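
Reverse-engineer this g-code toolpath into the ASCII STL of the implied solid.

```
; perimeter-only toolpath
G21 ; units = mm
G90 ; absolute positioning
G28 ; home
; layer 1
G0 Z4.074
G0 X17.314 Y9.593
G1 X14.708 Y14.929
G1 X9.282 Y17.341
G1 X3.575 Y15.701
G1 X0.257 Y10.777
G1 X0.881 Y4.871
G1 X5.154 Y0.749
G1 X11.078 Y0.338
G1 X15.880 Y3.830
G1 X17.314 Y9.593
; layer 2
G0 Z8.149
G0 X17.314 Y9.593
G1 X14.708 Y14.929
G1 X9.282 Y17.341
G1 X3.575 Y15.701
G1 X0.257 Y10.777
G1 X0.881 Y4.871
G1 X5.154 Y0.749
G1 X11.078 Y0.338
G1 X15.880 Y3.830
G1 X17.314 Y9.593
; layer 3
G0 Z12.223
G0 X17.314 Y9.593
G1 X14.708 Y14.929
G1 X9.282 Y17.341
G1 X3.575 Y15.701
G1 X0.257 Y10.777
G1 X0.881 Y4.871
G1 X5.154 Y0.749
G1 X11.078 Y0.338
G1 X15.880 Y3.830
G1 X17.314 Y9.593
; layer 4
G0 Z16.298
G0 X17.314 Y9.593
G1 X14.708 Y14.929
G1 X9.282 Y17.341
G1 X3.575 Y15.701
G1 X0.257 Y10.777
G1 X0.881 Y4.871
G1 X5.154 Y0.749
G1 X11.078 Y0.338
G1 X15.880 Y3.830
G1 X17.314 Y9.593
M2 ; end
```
solid part
  facet normal 0.0000 0.0000 -1.0000
    outer loop
      vertex 9.282 17.341 0.000
      vertex 14.708 14.929 0.000
      vertex 17.314 9.593 0.000
    endloop
  endfacet
  facet normal 0.0000 0.0000 -1.0000
    outer loop
      vertex 3.575 15.701 0.000
      vertex 9.282 17.341 0.000
      vertex 17.314 9.593 0.000
    endloop
  endfacet
  facet normal 0.0000 0.0000 -1.0000
    outer loop
      vertex 0.257 10.777 0.000
      vertex 3.575 15.701 0.000
      vertex 17.314 9.593 0.000
    endloop
  endfacet
  facet normal 0.0000 0.0000 -1.0000
    outer loop
      vertex 0.881 4.871 0.000
      vertex 0.257 10.777 0.000
      vertex 17.314 9.593 0.000
    endloop
  endfacet
  facet normal 0.0000 0.0000 -1.0000
    outer loop
      vertex 5.154 0.749 0.000
      vertex 0.881 4.871 0.000
      vertex 17.314 9.593 0.000
    endloop
  endfacet
  facet normal 0.0000 0.0000 -1.0000
    outer loop
      vertex 11.078 0.338 0.000
      vertex 5.154 0.749 0.000
      vertex 17.314 9.593 0.000
    endloop
  endfacet
  facet normal 0.0000 0.0000 -1.0000
    outer loop
      vertex 15.880 3.830 0.000
      vertex 11.078 0.338 0.000
      vertex 17.314 9.593 0.000
    endloop
  endfacet
  facet normal 0.0000 0.0000 1.0000
    outer loop
      vertex 17.314 9.593 16.298
      vertex 14.708 14.929 16.298
      vertex 9.282 17.341 16.298
    endloop
  endfacet
  facet normal 0.0000 0.0000 1.0000
    outer loop
      vertex 17.314 9.593 16.298
      vertex 9.282 17.341 16.298
      vertex 3.575 15.701 16.298
    endloop
  endfacet
  facet normal 0.0000 0.0000 1.0000
    outer loop
      vertex 17.314 9.593 16.298
      vertex 3.575 15.701 16.298
      vertex 0.257 10.777 16.298
    endloop
  endfacet
  facet normal 0.0000 0.0000 1.0000
    outer loop
      vertex 17.314 9.593 16.298
      vertex 0.257 10.777 16.298
      vertex 0.881 4.871 16.298
    endloop
  endfacet
  facet normal 0.0000 0.0000 1.0000
    outer loop
      vertex 17.314 9.593 16.298
      vertex 0.881 4.871 16.298
      vertex 5.154 0.749 16.298
    endloop
  endfacet
  facet normal 0.0000 0.0000 1.0000
    outer loop
      vertex 17.314 9.593 16.298
      vertex 5.154 0.749 16.298
      vertex 11.078 0.338 16.298
    endloop
  endfacet
  facet normal 0.0000 0.0000 1.0000
    outer loop
      vertex 17.314 9.593 16.298
      vertex 11.078 0.338 16.298
      vertex 15.880 3.830 16.298
    endloop
  endfacet
  facet normal 0.8986 0.4388 0.0000
    outer loop
      vertex 17.314 9.593 0.000
      vertex 14.708 14.929 0.000
      vertex 14.708 14.929 16.298
    endloop
  endfacet
  facet normal 0.8986 0.4388 0.0000
    outer loop
      vertex 17.314 9.593 0.000
      vertex 14.708 14.929 16.298
      vertex 17.314 9.593 16.298
    endloop
  endfacet
  facet normal 0.4062 0.9138 0.0000
    outer loop
      vertex 14.708 14.929 0.000
      vertex 9.282 17.341 0.000
      vertex 9.282 17.341 16.298
    endloop
  endfacet
  facet normal 0.4062 0.9138 0.0000
    outer loop
      vertex 14.708 14.929 0.000
      vertex 9.282 17.341 16.298
      vertex 14.708 14.929 16.298
    endloop
  endfacet
  facet normal -0.2762 0.9611 0.0000
    outer loop
      vertex 9.282 17.341 0.000
      vertex 3.575 15.701 0.000
      vertex 3.575 15.701 16.298
    endloop
  endfacet
  facet normal -0.2762 0.9611 0.0000
    outer loop
      vertex 9.282 17.341 0.000
      vertex 3.575 15.701 16.298
      vertex 9.282 17.341 16.298
    endloop
  endfacet
  facet normal -0.8293 0.5588 0.0000
    outer loop
      vertex 3.575 15.701 0.000
      vertex 0.257 10.777 0.000
      vertex 0.257 10.777 16.298
    endloop
  endfacet
  facet normal -0.8293 0.5588 0.0000
    outer loop
      vertex 3.575 15.701 0.000
      vertex 0.257 10.777 16.298
      vertex 3.575 15.701 16.298
    endloop
  endfacet
  facet normal -0.9945 -0.1051 0.0000
    outer loop
      vertex 0.257 10.777 0.000
      vertex 0.881 4.871 0.000
      vertex 0.881 4.871 16.298
    endloop
  endfacet
  facet normal -0.9945 -0.1051 0.0000
    outer loop
      vertex 0.257 10.777 0.000
      vertex 0.881 4.871 16.298
      vertex 0.257 10.777 16.298
    endloop
  endfacet
  facet normal -0.6943 -0.7197 0.0000
    outer loop
      vertex 0.881 4.871 0.000
      vertex 5.154 0.749 0.000
      vertex 5.154 0.749 16.298
    endloop
  endfacet
  facet normal -0.6943 -0.7197 0.0000
    outer loop
      vertex 0.881 4.871 0.000
      vertex 5.154 0.749 16.298
      vertex 0.881 4.871 16.298
    endloop
  endfacet
  facet normal -0.0692 -0.9976 0.0000
    outer loop
      vertex 5.154 0.749 0.000
      vertex 11.078 0.338 0.000
      vertex 11.078 0.338 16.298
    endloop
  endfacet
  facet normal -0.0692 -0.9976 0.0000
    outer loop
      vertex 5.154 0.749 0.000
      vertex 11.078 0.338 16.298
      vertex 5.154 0.749 16.298
    endloop
  endfacet
  facet normal 0.5881 -0.8088 0.0000
    outer loop
      vertex 11.078 0.338 0.000
      vertex 15.880 3.830 0.000
      vertex 15.880 3.830 16.298
    endloop
  endfacet
  facet normal 0.5881 -0.8088 0.0000
    outer loop
      vertex 11.078 0.338 0.000
      vertex 15.880 3.830 16.298
      vertex 11.078 0.338 16.298
    endloop
  endfacet
  facet normal 0.9704 -0.2415 0.0000
    outer loop
      vertex 15.880 3.830 0.000
      vertex 17.314 9.593 0.000
      vertex 17.314 9.593 16.298
    endloop
  endfacet
  facet normal 0.9704 -0.2415 0.0000
    outer loop
      vertex 15.880 3.830 0.000
      vertex 17.314 9.593 16.298
      vertex 15.880 3.830 16.298
    endloop
  endfacet
endsolid part

The G0 Z moves step by Δz≈4.074 mm. Every layer's G1 loop is the same polygon, so the solid is a straight extrusion of it from z=0 to z≈16.3. Closing with flat bottom and top caps and triangulating gives 32 facets — a regular 9-sided prism (a cylinder approximated with 9 flat sides), circumscribed radius ≈ 8.68 mm, height ≈ 16.3 mm.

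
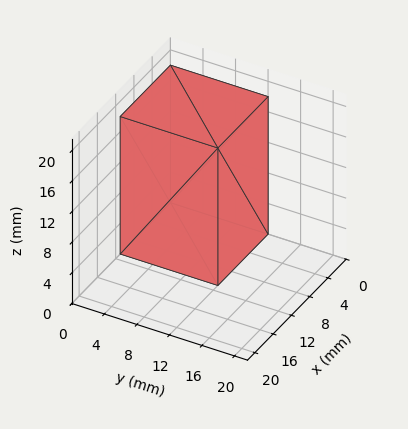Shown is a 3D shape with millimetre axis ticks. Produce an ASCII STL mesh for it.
Reading the render: the shape is a rectangular box, roughly 11 × 12 mm footprint and 18 mm tall (dimensions read to the nearest mm from the axis ticks). For the STL, each face is triangulated and given an outward normal.

solid part
  facet normal 0.0000 0.0000 -1.0000
    outer loop
      vertex 11.0 12.0 0.0
      vertex 11.0 0.0 0.0
      vertex 0.0 0.0 0.0
    endloop
  endfacet
  facet normal 0.0000 0.0000 -1.0000
    outer loop
      vertex 0.0 12.0 0.0
      vertex 11.0 12.0 0.0
      vertex 0.0 0.0 0.0
    endloop
  endfacet
  facet normal 0.0000 0.0000 1.0000
    outer loop
      vertex 0.0 0.0 18.0
      vertex 11.0 0.0 18.0
      vertex 11.0 12.0 18.0
    endloop
  endfacet
  facet normal 0.0000 0.0000 1.0000
    outer loop
      vertex 0.0 0.0 18.0
      vertex 11.0 12.0 18.0
      vertex 0.0 12.0 18.0
    endloop
  endfacet
  facet normal 0.0000 -1.0000 0.0000
    outer loop
      vertex 0.0 0.0 0.0
      vertex 11.0 0.0 0.0
      vertex 11.0 0.0 18.0
    endloop
  endfacet
  facet normal 0.0000 -1.0000 0.0000
    outer loop
      vertex 0.0 0.0 0.0
      vertex 11.0 0.0 18.0
      vertex 0.0 0.0 18.0
    endloop
  endfacet
  facet normal 0.0000 1.0000 0.0000
    outer loop
      vertex 11.0 12.0 18.0
      vertex 11.0 12.0 0.0
      vertex 0.0 12.0 0.0
    endloop
  endfacet
  facet normal 0.0000 1.0000 0.0000
    outer loop
      vertex 0.0 12.0 18.0
      vertex 11.0 12.0 18.0
      vertex 0.0 12.0 0.0
    endloop
  endfacet
  facet normal -1.0000 0.0000 0.0000
    outer loop
      vertex 0.0 12.0 18.0
      vertex 0.0 12.0 0.0
      vertex 0.0 0.0 0.0
    endloop
  endfacet
  facet normal -1.0000 0.0000 0.0000
    outer loop
      vertex 0.0 0.0 18.0
      vertex 0.0 12.0 18.0
      vertex 0.0 0.0 0.0
    endloop
  endfacet
  facet normal 1.0000 0.0000 0.0000
    outer loop
      vertex 11.0 0.0 0.0
      vertex 11.0 12.0 0.0
      vertex 11.0 12.0 18.0
    endloop
  endfacet
  facet normal 1.0000 0.0000 0.0000
    outer loop
      vertex 11.0 0.0 0.0
      vertex 11.0 12.0 18.0
      vertex 11.0 0.0 18.0
    endloop
  endfacet
endsolid part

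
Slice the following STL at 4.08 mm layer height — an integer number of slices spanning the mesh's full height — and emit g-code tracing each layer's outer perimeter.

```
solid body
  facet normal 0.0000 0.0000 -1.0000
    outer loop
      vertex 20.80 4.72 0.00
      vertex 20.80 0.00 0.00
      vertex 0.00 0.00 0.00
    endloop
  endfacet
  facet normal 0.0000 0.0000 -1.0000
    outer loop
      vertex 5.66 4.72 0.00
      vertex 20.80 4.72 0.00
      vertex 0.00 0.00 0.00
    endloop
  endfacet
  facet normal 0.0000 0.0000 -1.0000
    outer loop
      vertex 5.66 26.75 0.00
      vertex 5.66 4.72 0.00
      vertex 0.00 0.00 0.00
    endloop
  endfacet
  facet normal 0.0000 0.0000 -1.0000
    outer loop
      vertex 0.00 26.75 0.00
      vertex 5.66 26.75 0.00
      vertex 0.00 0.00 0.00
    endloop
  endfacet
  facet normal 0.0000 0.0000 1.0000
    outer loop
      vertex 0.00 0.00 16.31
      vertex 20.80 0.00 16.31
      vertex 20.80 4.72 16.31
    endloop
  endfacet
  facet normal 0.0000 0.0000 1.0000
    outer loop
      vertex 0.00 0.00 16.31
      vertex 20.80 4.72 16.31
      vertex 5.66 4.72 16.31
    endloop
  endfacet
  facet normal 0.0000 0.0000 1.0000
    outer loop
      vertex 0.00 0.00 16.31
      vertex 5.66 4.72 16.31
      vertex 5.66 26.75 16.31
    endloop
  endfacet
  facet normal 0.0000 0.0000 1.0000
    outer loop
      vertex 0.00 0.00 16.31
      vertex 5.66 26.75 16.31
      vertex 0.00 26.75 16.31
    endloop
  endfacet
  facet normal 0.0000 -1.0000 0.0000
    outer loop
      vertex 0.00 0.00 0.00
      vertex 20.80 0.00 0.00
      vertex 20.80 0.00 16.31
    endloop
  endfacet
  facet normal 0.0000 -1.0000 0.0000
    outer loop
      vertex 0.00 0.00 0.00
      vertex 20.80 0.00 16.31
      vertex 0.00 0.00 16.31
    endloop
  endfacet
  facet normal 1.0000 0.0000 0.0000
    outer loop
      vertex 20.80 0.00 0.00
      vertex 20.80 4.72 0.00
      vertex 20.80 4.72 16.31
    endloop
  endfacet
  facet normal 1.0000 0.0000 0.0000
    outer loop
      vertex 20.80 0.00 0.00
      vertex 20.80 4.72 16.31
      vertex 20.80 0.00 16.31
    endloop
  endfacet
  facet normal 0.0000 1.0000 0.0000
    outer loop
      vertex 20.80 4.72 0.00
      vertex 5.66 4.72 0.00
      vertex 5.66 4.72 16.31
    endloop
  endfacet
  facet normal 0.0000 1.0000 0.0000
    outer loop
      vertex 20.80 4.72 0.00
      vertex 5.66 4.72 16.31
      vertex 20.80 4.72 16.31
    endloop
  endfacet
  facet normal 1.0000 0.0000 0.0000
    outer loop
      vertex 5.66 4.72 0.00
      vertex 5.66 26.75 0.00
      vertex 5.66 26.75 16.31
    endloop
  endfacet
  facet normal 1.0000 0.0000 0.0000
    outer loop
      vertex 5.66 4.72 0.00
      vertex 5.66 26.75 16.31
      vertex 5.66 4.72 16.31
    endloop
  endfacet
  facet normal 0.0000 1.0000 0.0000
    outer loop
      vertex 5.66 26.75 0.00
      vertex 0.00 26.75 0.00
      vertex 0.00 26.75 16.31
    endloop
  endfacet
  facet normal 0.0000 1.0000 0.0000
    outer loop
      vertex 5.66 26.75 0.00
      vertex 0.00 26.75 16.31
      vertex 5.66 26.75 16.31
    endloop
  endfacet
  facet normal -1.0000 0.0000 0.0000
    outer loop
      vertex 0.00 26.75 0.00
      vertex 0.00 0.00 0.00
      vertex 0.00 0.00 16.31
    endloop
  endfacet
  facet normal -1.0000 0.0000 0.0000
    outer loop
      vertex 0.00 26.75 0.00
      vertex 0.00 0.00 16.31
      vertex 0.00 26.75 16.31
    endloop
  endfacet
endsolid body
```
; perimeter-only toolpath
G21 ; units = mm
G90 ; absolute positioning
G28 ; home
; layer 1
G0 Z4.08
G0 X0.00 Y0.00
G1 X20.80 Y0.00
G1 X20.80 Y4.72
G1 X5.66 Y4.72
G1 X5.66 Y26.75
G1 X0.00 Y26.75
G1 X0.00 Y0.00
; layer 2
G0 Z8.15
G0 X0.00 Y0.00
G1 X20.80 Y0.00
G1 X20.80 Y4.72
G1 X5.66 Y4.72
G1 X5.66 Y26.75
G1 X0.00 Y26.75
G1 X0.00 Y0.00
; layer 3
G0 Z12.23
G0 X0.00 Y0.00
G1 X20.80 Y0.00
G1 X20.80 Y4.72
G1 X5.66 Y4.72
G1 X5.66 Y26.75
G1 X0.00 Y26.75
G1 X0.00 Y0.00
; layer 4
G0 Z16.31
G0 X0.00 Y0.00
G1 X20.80 Y0.00
G1 X20.80 Y4.72
G1 X5.66 Y4.72
G1 X5.66 Y26.75
G1 X0.00 Y26.75
G1 X0.00 Y0.00
M2 ; end

The solid is an L-shaped prism: outer 20.8 × 26.8 mm, arm thicknesses ≈ 4.72 mm (horizontal) and 5.66 mm (vertical), extruded 16.3 mm in z. Slicing at Δz = 4.08 mm — 4 equal slices spanning the solid's height, so layer i sits at z = i·h/4 — gives 4 non-empty perimeters. Each is a 6-segment closed polygon; G0 lifts to the layer z and rapids to the start vertex, then G1 traces the edges.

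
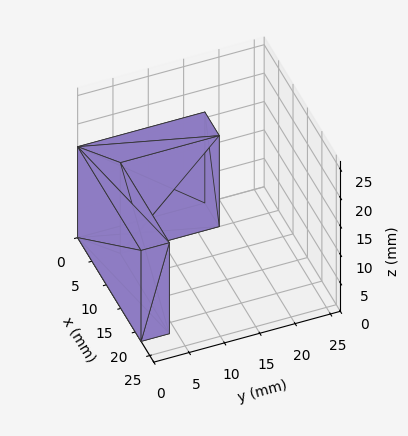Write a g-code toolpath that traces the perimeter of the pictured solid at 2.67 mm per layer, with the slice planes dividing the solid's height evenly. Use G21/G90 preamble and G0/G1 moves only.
Reading the render: the shape is an L-shaped prism: outer 22 × 18 mm, arm thicknesses ≈ 4 mm (horizontal) and 5 mm (vertical), extruded 16 mm in z (dimensions read to the nearest mm from the axis ticks). For the g-code, the solid's height is divided into equal slices at the stated Δz and each level perimeter traced with G1 moves after a G0 lift.

; perimeter-only toolpath
G21 ; units = mm
G90 ; absolute positioning
G28 ; home
; layer 1
G0 Z2.67
G0 X0.00 Y0.00
G1 X22.00 Y0.00
G1 X22.00 Y4.00
G1 X5.00 Y4.00
G1 X5.00 Y18.00
G1 X0.00 Y18.00
G1 X0.00 Y0.00
; layer 2
G0 Z5.33
G0 X0.00 Y0.00
G1 X22.00 Y0.00
G1 X22.00 Y4.00
G1 X5.00 Y4.00
G1 X5.00 Y18.00
G1 X0.00 Y18.00
G1 X0.00 Y0.00
; layer 3
G0 Z8.00
G0 X0.00 Y0.00
G1 X22.00 Y0.00
G1 X22.00 Y4.00
G1 X5.00 Y4.00
G1 X5.00 Y18.00
G1 X0.00 Y18.00
G1 X0.00 Y0.00
; layer 4
G0 Z10.67
G0 X0.00 Y0.00
G1 X22.00 Y0.00
G1 X22.00 Y4.00
G1 X5.00 Y4.00
G1 X5.00 Y18.00
G1 X0.00 Y18.00
G1 X0.00 Y0.00
; layer 5
G0 Z13.33
G0 X0.00 Y0.00
G1 X22.00 Y0.00
G1 X22.00 Y4.00
G1 X5.00 Y4.00
G1 X5.00 Y18.00
G1 X0.00 Y18.00
G1 X0.00 Y0.00
; layer 6
G0 Z16.00
G0 X0.00 Y0.00
G1 X22.00 Y0.00
G1 X22.00 Y4.00
G1 X5.00 Y4.00
G1 X5.00 Y18.00
G1 X0.00 Y18.00
G1 X0.00 Y0.00
M2 ; end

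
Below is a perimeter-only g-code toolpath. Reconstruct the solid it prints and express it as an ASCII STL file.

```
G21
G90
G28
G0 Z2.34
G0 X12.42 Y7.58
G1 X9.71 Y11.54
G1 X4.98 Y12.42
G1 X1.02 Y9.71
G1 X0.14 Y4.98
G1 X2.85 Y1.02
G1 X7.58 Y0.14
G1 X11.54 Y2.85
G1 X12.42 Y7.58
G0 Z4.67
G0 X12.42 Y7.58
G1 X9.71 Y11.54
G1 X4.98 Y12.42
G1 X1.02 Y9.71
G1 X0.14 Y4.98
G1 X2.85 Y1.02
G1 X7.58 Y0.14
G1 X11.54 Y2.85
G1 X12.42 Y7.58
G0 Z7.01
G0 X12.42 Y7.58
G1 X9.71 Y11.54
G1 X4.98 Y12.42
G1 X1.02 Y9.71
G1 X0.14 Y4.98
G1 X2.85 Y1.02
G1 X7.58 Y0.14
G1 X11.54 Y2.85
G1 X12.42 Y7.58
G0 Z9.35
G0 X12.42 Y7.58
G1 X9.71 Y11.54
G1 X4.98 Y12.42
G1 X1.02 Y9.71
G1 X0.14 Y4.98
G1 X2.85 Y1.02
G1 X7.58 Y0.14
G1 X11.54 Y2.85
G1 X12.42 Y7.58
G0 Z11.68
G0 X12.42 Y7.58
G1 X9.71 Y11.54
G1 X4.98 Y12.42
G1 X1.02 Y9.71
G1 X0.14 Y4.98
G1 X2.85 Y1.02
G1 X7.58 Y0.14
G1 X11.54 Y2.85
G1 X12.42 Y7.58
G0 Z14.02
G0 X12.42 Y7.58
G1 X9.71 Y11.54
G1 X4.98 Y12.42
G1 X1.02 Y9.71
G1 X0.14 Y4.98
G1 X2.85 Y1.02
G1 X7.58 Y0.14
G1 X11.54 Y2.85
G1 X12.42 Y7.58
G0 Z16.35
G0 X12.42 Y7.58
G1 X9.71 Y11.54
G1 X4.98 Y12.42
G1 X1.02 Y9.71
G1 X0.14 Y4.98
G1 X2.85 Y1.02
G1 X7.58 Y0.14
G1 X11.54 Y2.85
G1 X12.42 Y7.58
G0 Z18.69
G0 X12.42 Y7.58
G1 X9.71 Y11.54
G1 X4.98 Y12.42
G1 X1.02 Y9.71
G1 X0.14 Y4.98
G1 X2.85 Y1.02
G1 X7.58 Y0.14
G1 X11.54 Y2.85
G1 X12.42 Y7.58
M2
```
solid part
  facet normal 0.0000 0.0000 -1.0000
    outer loop
      vertex 4.98 12.42 0.00
      vertex 9.71 11.54 0.00
      vertex 12.42 7.58 0.00
    endloop
  endfacet
  facet normal 0.0000 0.0000 -1.0000
    outer loop
      vertex 1.02 9.71 0.00
      vertex 4.98 12.42 0.00
      vertex 12.42 7.58 0.00
    endloop
  endfacet
  facet normal 0.0000 0.0000 -1.0000
    outer loop
      vertex 0.14 4.98 0.00
      vertex 1.02 9.71 0.00
      vertex 12.42 7.58 0.00
    endloop
  endfacet
  facet normal 0.0000 0.0000 -1.0000
    outer loop
      vertex 2.85 1.02 0.00
      vertex 0.14 4.98 0.00
      vertex 12.42 7.58 0.00
    endloop
  endfacet
  facet normal 0.0000 0.0000 -1.0000
    outer loop
      vertex 7.58 0.14 0.00
      vertex 2.85 1.02 0.00
      vertex 12.42 7.58 0.00
    endloop
  endfacet
  facet normal 0.0000 0.0000 -1.0000
    outer loop
      vertex 11.54 2.85 0.00
      vertex 7.58 0.14 0.00
      vertex 12.42 7.58 0.00
    endloop
  endfacet
  facet normal 0.0000 0.0000 1.0000
    outer loop
      vertex 12.42 7.58 18.69
      vertex 9.71 11.54 18.69
      vertex 4.98 12.42 18.69
    endloop
  endfacet
  facet normal 0.0000 0.0000 1.0000
    outer loop
      vertex 12.42 7.58 18.69
      vertex 4.98 12.42 18.69
      vertex 1.02 9.71 18.69
    endloop
  endfacet
  facet normal 0.0000 0.0000 1.0000
    outer loop
      vertex 12.42 7.58 18.69
      vertex 1.02 9.71 18.69
      vertex 0.14 4.98 18.69
    endloop
  endfacet
  facet normal 0.0000 0.0000 1.0000
    outer loop
      vertex 12.42 7.58 18.69
      vertex 0.14 4.98 18.69
      vertex 2.85 1.02 18.69
    endloop
  endfacet
  facet normal 0.0000 0.0000 1.0000
    outer loop
      vertex 12.42 7.58 18.69
      vertex 2.85 1.02 18.69
      vertex 7.58 0.14 18.69
    endloop
  endfacet
  facet normal 0.0000 0.0000 1.0000
    outer loop
      vertex 12.42 7.58 18.69
      vertex 7.58 0.14 18.69
      vertex 11.54 2.85 18.69
    endloop
  endfacet
  facet normal 0.8253 0.5648 0.0000
    outer loop
      vertex 12.42 7.58 0.00
      vertex 9.71 11.54 0.00
      vertex 9.71 11.54 18.69
    endloop
  endfacet
  facet normal 0.8253 0.5648 0.0000
    outer loop
      vertex 12.42 7.58 0.00
      vertex 9.71 11.54 18.69
      vertex 12.42 7.58 18.69
    endloop
  endfacet
  facet normal 0.1829 0.9831 0.0000
    outer loop
      vertex 9.71 11.54 0.00
      vertex 4.98 12.42 0.00
      vertex 4.98 12.42 18.69
    endloop
  endfacet
  facet normal 0.1829 0.9831 0.0000
    outer loop
      vertex 9.71 11.54 0.00
      vertex 4.98 12.42 18.69
      vertex 9.71 11.54 18.69
    endloop
  endfacet
  facet normal -0.5648 0.8253 0.0000
    outer loop
      vertex 4.98 12.42 0.00
      vertex 1.02 9.71 0.00
      vertex 1.02 9.71 18.69
    endloop
  endfacet
  facet normal -0.5648 0.8253 0.0000
    outer loop
      vertex 4.98 12.42 0.00
      vertex 1.02 9.71 18.69
      vertex 4.98 12.42 18.69
    endloop
  endfacet
  facet normal -0.9831 0.1829 0.0000
    outer loop
      vertex 1.02 9.71 0.00
      vertex 0.14 4.98 0.00
      vertex 0.14 4.98 18.69
    endloop
  endfacet
  facet normal -0.9831 0.1829 0.0000
    outer loop
      vertex 1.02 9.71 0.00
      vertex 0.14 4.98 18.69
      vertex 1.02 9.71 18.69
    endloop
  endfacet
  facet normal -0.8253 -0.5648 0.0000
    outer loop
      vertex 0.14 4.98 0.00
      vertex 2.85 1.02 0.00
      vertex 2.85 1.02 18.69
    endloop
  endfacet
  facet normal -0.8253 -0.5648 0.0000
    outer loop
      vertex 0.14 4.98 0.00
      vertex 2.85 1.02 18.69
      vertex 0.14 4.98 18.69
    endloop
  endfacet
  facet normal -0.1829 -0.9831 0.0000
    outer loop
      vertex 2.85 1.02 0.00
      vertex 7.58 0.14 0.00
      vertex 7.58 0.14 18.69
    endloop
  endfacet
  facet normal -0.1829 -0.9831 0.0000
    outer loop
      vertex 2.85 1.02 0.00
      vertex 7.58 0.14 18.69
      vertex 2.85 1.02 18.69
    endloop
  endfacet
  facet normal 0.5648 -0.8253 0.0000
    outer loop
      vertex 7.58 0.14 0.00
      vertex 11.54 2.85 0.00
      vertex 11.54 2.85 18.69
    endloop
  endfacet
  facet normal 0.5648 -0.8253 0.0000
    outer loop
      vertex 7.58 0.14 0.00
      vertex 11.54 2.85 18.69
      vertex 7.58 0.14 18.69
    endloop
  endfacet
  facet normal 0.9831 -0.1829 0.0000
    outer loop
      vertex 11.54 2.85 0.00
      vertex 12.42 7.58 0.00
      vertex 12.42 7.58 18.69
    endloop
  endfacet
  facet normal 0.9831 -0.1829 0.0000
    outer loop
      vertex 11.54 2.85 0.00
      vertex 12.42 7.58 18.69
      vertex 11.54 2.85 18.69
    endloop
  endfacet
endsolid part

The G0 Z moves step by Δz≈2.34 mm. Every layer's G1 loop is the same polygon, so the solid is a straight extrusion of it from z=0 to z≈18.7. Closing with flat bottom and top caps and triangulating gives 28 facets — a regular 8-sided prism (a cylinder approximated with 8 flat sides), circumscribed radius ≈ 6.28 mm, height ≈ 18.7 mm.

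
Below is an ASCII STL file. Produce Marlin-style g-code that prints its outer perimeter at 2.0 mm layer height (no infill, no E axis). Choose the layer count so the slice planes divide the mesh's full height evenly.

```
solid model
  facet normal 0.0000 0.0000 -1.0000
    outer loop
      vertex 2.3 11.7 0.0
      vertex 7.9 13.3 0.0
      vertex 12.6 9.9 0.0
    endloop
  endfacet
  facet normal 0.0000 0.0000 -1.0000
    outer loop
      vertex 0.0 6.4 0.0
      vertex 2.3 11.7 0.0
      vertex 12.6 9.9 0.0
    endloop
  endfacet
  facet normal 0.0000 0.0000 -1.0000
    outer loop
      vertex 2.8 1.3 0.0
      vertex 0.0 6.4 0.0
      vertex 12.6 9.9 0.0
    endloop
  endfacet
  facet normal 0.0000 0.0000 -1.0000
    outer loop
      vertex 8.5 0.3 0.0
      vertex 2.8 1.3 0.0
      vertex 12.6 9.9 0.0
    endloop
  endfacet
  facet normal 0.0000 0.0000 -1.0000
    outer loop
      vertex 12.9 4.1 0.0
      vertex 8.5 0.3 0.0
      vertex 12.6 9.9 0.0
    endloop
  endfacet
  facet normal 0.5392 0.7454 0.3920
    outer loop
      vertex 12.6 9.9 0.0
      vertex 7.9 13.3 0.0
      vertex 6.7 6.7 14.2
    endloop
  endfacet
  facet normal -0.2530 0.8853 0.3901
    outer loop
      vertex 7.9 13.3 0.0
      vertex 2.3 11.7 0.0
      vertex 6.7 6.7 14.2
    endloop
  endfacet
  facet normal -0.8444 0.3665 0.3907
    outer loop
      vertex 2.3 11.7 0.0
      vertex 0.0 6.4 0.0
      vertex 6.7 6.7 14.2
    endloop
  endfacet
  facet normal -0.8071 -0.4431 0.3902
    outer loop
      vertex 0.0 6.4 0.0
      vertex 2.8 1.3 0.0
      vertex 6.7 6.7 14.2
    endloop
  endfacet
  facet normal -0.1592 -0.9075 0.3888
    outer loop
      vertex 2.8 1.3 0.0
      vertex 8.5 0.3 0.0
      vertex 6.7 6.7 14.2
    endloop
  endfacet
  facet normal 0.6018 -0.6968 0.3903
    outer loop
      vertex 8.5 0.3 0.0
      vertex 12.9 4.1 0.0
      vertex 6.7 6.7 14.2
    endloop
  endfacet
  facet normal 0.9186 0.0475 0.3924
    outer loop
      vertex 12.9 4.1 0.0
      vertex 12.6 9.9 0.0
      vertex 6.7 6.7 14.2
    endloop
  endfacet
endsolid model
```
; perimeter-only toolpath
G21 ; units = mm
G90 ; absolute positioning
G28 ; home
; layer 1
G0 Z2.0
G0 X11.8 Y9.4
G1 X7.7 Y12.4
G1 X2.9 Y11.0
G1 X1.0 Y6.4
G1 X3.4 Y2.1
G1 X8.2 Y1.2
G1 X12.0 Y4.5
G1 X11.8 Y9.4
; layer 2
G0 Z4.1
G0 X10.9 Y9.0
G1 X7.6 Y11.4
G1 X3.6 Y10.3
G1 X1.9 Y6.5
G1 X3.9 Y2.8
G1 X8.0 Y2.1
G1 X11.1 Y4.8
G1 X10.9 Y9.0
; layer 3
G0 Z6.1
G0 X10.1 Y8.5
G1 X7.4 Y10.5
G1 X4.2 Y9.6
G1 X2.9 Y6.5
G1 X4.5 Y3.6
G1 X7.7 Y3.0
G1 X10.2 Y5.2
G1 X10.1 Y8.5
; layer 4
G0 Z8.1
G0 X9.2 Y8.1
G1 X7.2 Y9.5
G1 X4.8 Y8.8
G1 X3.8 Y6.6
G1 X5.0 Y4.4
G1 X7.5 Y4.0
G1 X9.4 Y5.6
G1 X9.2 Y8.1
; layer 5
G0 Z10.1
G0 X8.4 Y7.6
G1 X7.0 Y8.6
G1 X5.4 Y8.1
G1 X4.8 Y6.6
G1 X5.6 Y5.2
G1 X7.2 Y4.9
G1 X8.5 Y6.0
G1 X8.4 Y7.6
; layer 6
G0 Z12.2
G0 X7.5 Y7.2
G1 X6.9 Y7.6
G1 X6.1 Y7.4
G1 X5.7 Y6.7
G1 X6.1 Y5.9
G1 X7.0 Y5.8
G1 X7.6 Y6.3
G1 X7.5 Y7.2
M2 ; end

The solid is a regular 7-sided pyramid, base circumscribed radius ≈ 6.7 mm, apex at z ≈ 14.2 mm. Slicing at Δz = 2.0 mm — 7 equal slices spanning the solid's height, so layer i sits at z = i·h/7 — gives 6 non-empty perimeters. Each is a 7-segment closed polygon; G0 lifts to the layer z and rapids to the start vertex, then G1 traces the edges. The cross-section shrinks linearly with z (the slice at the apex is degenerate and omitted).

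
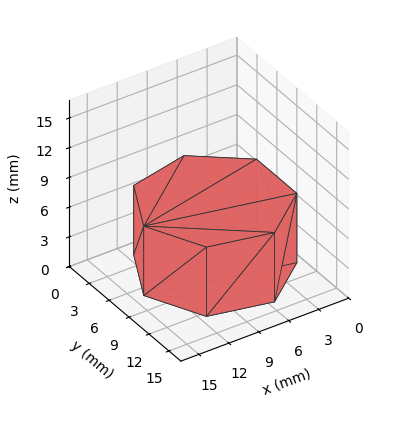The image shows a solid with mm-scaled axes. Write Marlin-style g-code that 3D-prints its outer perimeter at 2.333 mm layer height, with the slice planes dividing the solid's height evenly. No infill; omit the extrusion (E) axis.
Reading the render: the shape is a regular 7-sided prism (a cylinder approximated with 7 flat sides), circumscribed radius ≈ 7 mm, height ≈ 7 mm (dimensions read to the nearest mm from the axis ticks). For the g-code, the solid's height is divided into equal slices at the stated Δz and each level perimeter traced with G1 moves after a G0 lift.

; perimeter-only toolpath
G21 ; units = mm
G90 ; absolute positioning
G28 ; home
; layer 1
G0 Z2.333
G0 X14.000 Y7.000
G1 X11.364 Y12.473
G1 X5.442 Y13.824
G1 X0.693 Y10.037
G1 X0.693 Y3.963
G1 X5.442 Y0.176
G1 X11.364 Y1.527
G1 X14.000 Y7.000
; layer 2
G0 Z4.667
G0 X14.000 Y7.000
G1 X11.364 Y12.473
G1 X5.442 Y13.824
G1 X0.693 Y10.037
G1 X0.693 Y3.963
G1 X5.442 Y0.176
G1 X11.364 Y1.527
G1 X14.000 Y7.000
; layer 3
G0 Z7.000
G0 X14.000 Y7.000
G1 X11.364 Y12.473
G1 X5.442 Y13.824
G1 X0.693 Y10.037
G1 X0.693 Y3.963
G1 X5.442 Y0.176
G1 X11.364 Y1.527
G1 X14.000 Y7.000
M2 ; end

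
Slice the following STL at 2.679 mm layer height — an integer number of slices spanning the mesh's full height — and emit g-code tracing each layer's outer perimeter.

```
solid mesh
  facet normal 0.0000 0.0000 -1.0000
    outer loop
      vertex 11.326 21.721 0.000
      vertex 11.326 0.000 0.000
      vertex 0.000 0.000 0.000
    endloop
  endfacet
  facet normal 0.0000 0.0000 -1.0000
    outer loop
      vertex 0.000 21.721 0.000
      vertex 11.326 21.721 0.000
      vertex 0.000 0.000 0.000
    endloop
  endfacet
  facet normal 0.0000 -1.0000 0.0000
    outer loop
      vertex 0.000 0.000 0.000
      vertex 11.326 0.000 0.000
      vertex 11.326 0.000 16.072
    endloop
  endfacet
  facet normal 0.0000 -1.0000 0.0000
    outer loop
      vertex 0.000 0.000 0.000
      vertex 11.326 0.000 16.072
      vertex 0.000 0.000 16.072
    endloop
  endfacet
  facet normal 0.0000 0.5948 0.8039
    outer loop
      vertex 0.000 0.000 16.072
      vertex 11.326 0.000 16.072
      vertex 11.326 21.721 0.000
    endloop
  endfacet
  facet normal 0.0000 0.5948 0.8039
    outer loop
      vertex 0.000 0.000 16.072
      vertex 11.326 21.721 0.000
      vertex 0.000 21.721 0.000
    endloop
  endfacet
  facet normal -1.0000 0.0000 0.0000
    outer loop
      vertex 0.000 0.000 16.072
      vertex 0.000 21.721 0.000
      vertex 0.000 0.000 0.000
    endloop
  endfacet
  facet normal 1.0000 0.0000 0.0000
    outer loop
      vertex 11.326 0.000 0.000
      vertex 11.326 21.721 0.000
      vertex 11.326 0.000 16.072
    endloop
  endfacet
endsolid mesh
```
; perimeter-only toolpath
G21 ; units = mm
G90 ; absolute positioning
G28 ; home
; layer 1
G0 Z2.679
G0 X0.000 Y0.000
G1 X11.326 Y0.000
G1 X11.326 Y18.101
G1 X0.000 Y18.101
G1 X0.000 Y0.000
; layer 2
G0 Z5.357
G0 X0.000 Y0.000
G1 X11.326 Y0.000
G1 X11.326 Y14.481
G1 X0.000 Y14.481
G1 X0.000 Y0.000
; layer 3
G0 Z8.036
G0 X0.000 Y0.000
G1 X11.326 Y0.000
G1 X11.326 Y10.861
G1 X0.000 Y10.861
G1 X0.000 Y0.000
; layer 4
G0 Z10.715
G0 X0.000 Y0.000
G1 X11.326 Y0.000
G1 X11.326 Y7.240
G1 X0.000 Y7.240
G1 X0.000 Y0.000
; layer 5
G0 Z13.393
G0 X0.000 Y0.000
G1 X11.326 Y0.000
G1 X11.326 Y3.620
G1 X0.000 Y3.620
G1 X0.000 Y0.000
M2 ; end

The solid is a wedge (ramp): 11.3 × 21.7 mm base, rising to 16.1 mm along the y=0 edge and sloping linearly to z=0 at y=21.7. Slicing at Δz = 2.679 mm — 6 equal slices spanning the solid's height, so layer i sits at z = i·h/6 — gives 5 non-empty perimeters. Each is a 4-segment closed polygon; G0 lifts to the layer z and rapids to the start vertex, then G1 traces the edges. The cross-section shrinks linearly with z (the slice at the apex is degenerate and omitted).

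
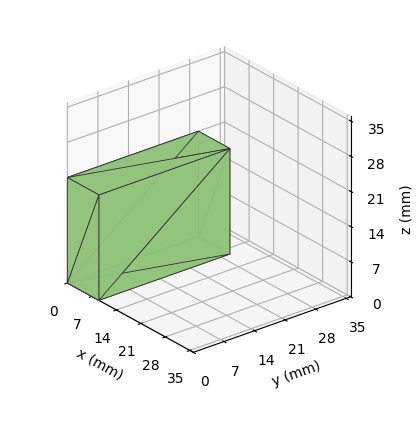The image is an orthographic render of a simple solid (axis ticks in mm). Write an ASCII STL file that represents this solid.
Reading the render: the shape is a rectangular box, roughly 9 × 30 mm footprint and 21 mm tall (dimensions read to the nearest mm from the axis ticks). For the STL, each face is triangulated and given an outward normal.

solid part
  facet normal 0.0000 0.0000 -1.0000
    outer loop
      vertex 9.00 30.00 0.00
      vertex 9.00 0.00 0.00
      vertex 0.00 0.00 0.00
    endloop
  endfacet
  facet normal 0.0000 0.0000 -1.0000
    outer loop
      vertex 0.00 30.00 0.00
      vertex 9.00 30.00 0.00
      vertex 0.00 0.00 0.00
    endloop
  endfacet
  facet normal 0.0000 0.0000 1.0000
    outer loop
      vertex 0.00 0.00 21.00
      vertex 9.00 0.00 21.00
      vertex 9.00 30.00 21.00
    endloop
  endfacet
  facet normal 0.0000 0.0000 1.0000
    outer loop
      vertex 0.00 0.00 21.00
      vertex 9.00 30.00 21.00
      vertex 0.00 30.00 21.00
    endloop
  endfacet
  facet normal 0.0000 -1.0000 0.0000
    outer loop
      vertex 0.00 0.00 0.00
      vertex 9.00 0.00 0.00
      vertex 9.00 0.00 21.00
    endloop
  endfacet
  facet normal 0.0000 -1.0000 0.0000
    outer loop
      vertex 0.00 0.00 0.00
      vertex 9.00 0.00 21.00
      vertex 0.00 0.00 21.00
    endloop
  endfacet
  facet normal 0.0000 1.0000 0.0000
    outer loop
      vertex 9.00 30.00 21.00
      vertex 9.00 30.00 0.00
      vertex 0.00 30.00 0.00
    endloop
  endfacet
  facet normal 0.0000 1.0000 0.0000
    outer loop
      vertex 0.00 30.00 21.00
      vertex 9.00 30.00 21.00
      vertex 0.00 30.00 0.00
    endloop
  endfacet
  facet normal -1.0000 0.0000 0.0000
    outer loop
      vertex 0.00 30.00 21.00
      vertex 0.00 30.00 0.00
      vertex 0.00 0.00 0.00
    endloop
  endfacet
  facet normal -1.0000 0.0000 0.0000
    outer loop
      vertex 0.00 0.00 21.00
      vertex 0.00 30.00 21.00
      vertex 0.00 0.00 0.00
    endloop
  endfacet
  facet normal 1.0000 0.0000 0.0000
    outer loop
      vertex 9.00 0.00 0.00
      vertex 9.00 30.00 0.00
      vertex 9.00 30.00 21.00
    endloop
  endfacet
  facet normal 1.0000 0.0000 0.0000
    outer loop
      vertex 9.00 0.00 0.00
      vertex 9.00 30.00 21.00
      vertex 9.00 0.00 21.00
    endloop
  endfacet
endsolid part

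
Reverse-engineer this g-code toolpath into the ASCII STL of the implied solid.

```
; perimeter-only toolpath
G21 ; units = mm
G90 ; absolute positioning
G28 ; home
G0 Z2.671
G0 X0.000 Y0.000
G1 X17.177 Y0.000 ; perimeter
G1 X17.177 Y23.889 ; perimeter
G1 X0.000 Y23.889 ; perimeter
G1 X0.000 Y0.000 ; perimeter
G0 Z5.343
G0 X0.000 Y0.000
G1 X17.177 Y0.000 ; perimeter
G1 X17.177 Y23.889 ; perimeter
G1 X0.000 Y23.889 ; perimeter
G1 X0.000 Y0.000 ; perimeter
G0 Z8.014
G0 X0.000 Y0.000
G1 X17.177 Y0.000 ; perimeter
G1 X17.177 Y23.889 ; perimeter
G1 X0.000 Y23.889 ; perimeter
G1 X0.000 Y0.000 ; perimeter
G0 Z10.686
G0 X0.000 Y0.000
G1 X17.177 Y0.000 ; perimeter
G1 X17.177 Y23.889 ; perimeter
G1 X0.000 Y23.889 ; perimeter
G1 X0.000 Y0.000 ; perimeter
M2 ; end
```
solid part
  facet normal 0.0000 0.0000 -1.0000
    outer loop
      vertex 17.177 23.889 0.000
      vertex 17.177 0.000 0.000
      vertex 0.000 0.000 0.000
    endloop
  endfacet
  facet normal 0.0000 0.0000 -1.0000
    outer loop
      vertex 0.000 23.889 0.000
      vertex 17.177 23.889 0.000
      vertex 0.000 0.000 0.000
    endloop
  endfacet
  facet normal 0.0000 0.0000 1.0000
    outer loop
      vertex 0.000 0.000 10.686
      vertex 17.177 0.000 10.686
      vertex 17.177 23.889 10.686
    endloop
  endfacet
  facet normal 0.0000 0.0000 1.0000
    outer loop
      vertex 0.000 0.000 10.686
      vertex 17.177 23.889 10.686
      vertex 0.000 23.889 10.686
    endloop
  endfacet
  facet normal 0.0000 -1.0000 0.0000
    outer loop
      vertex 0.000 0.000 0.000
      vertex 17.177 0.000 0.000
      vertex 17.177 0.000 10.686
    endloop
  endfacet
  facet normal 0.0000 -1.0000 0.0000
    outer loop
      vertex 0.000 0.000 0.000
      vertex 17.177 0.000 10.686
      vertex 0.000 0.000 10.686
    endloop
  endfacet
  facet normal 0.0000 1.0000 0.0000
    outer loop
      vertex 17.177 23.889 10.686
      vertex 17.177 23.889 0.000
      vertex 0.000 23.889 0.000
    endloop
  endfacet
  facet normal 0.0000 1.0000 0.0000
    outer loop
      vertex 0.000 23.889 10.686
      vertex 17.177 23.889 10.686
      vertex 0.000 23.889 0.000
    endloop
  endfacet
  facet normal -1.0000 0.0000 0.0000
    outer loop
      vertex 0.000 23.889 10.686
      vertex 0.000 23.889 0.000
      vertex 0.000 0.000 0.000
    endloop
  endfacet
  facet normal -1.0000 0.0000 0.0000
    outer loop
      vertex 0.000 0.000 10.686
      vertex 0.000 23.889 10.686
      vertex 0.000 0.000 0.000
    endloop
  endfacet
  facet normal 1.0000 0.0000 0.0000
    outer loop
      vertex 17.177 0.000 0.000
      vertex 17.177 23.889 0.000
      vertex 17.177 23.889 10.686
    endloop
  endfacet
  facet normal 1.0000 0.0000 0.0000
    outer loop
      vertex 17.177 0.000 0.000
      vertex 17.177 23.889 10.686
      vertex 17.177 0.000 10.686
    endloop
  endfacet
endsolid part

The G0 Z moves step by Δz≈2.671 mm. Every layer's G1 loop is the same polygon, so the solid is a straight extrusion of it from z=0 to z≈10.7. Closing with flat bottom and top caps and triangulating gives 12 facets — a rectangular box, roughly 17.2 × 23.9 mm footprint and 10.7 mm tall.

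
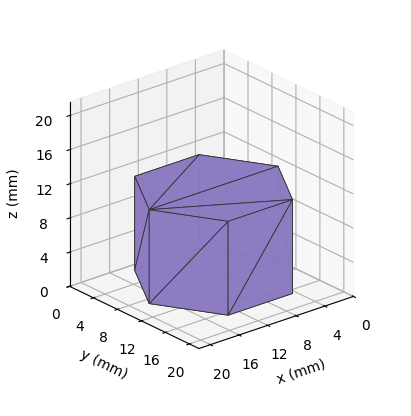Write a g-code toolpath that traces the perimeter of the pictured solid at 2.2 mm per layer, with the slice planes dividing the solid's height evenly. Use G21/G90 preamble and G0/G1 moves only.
Reading the render: the shape is a regular 6-sided prism (a cylinder approximated with 6 flat sides), circumscribed radius ≈ 9 mm, height ≈ 11 mm (dimensions read to the nearest mm from the axis ticks). For the g-code, the solid's height is divided into equal slices at the stated Δz and each level perimeter traced with G1 moves after a G0 lift.

; perimeter-only toolpath
G21 ; units = mm
G90 ; absolute positioning
G28 ; home
; layer 1
G0 Z2.2
G0 X18.0 Y9.0
G1 X13.5 Y16.8
G1 X4.5 Y16.8
G1 X0.0 Y9.0
G1 X4.5 Y1.2
G1 X13.5 Y1.2
G1 X18.0 Y9.0
; layer 2
G0 Z4.4
G0 X18.0 Y9.0
G1 X13.5 Y16.8
G1 X4.5 Y16.8
G1 X0.0 Y9.0
G1 X4.5 Y1.2
G1 X13.5 Y1.2
G1 X18.0 Y9.0
; layer 3
G0 Z6.6
G0 X18.0 Y9.0
G1 X13.5 Y16.8
G1 X4.5 Y16.8
G1 X0.0 Y9.0
G1 X4.5 Y1.2
G1 X13.5 Y1.2
G1 X18.0 Y9.0
; layer 4
G0 Z8.8
G0 X18.0 Y9.0
G1 X13.5 Y16.8
G1 X4.5 Y16.8
G1 X0.0 Y9.0
G1 X4.5 Y1.2
G1 X13.5 Y1.2
G1 X18.0 Y9.0
; layer 5
G0 Z11.0
G0 X18.0 Y9.0
G1 X13.5 Y16.8
G1 X4.5 Y16.8
G1 X0.0 Y9.0
G1 X4.5 Y1.2
G1 X13.5 Y1.2
G1 X18.0 Y9.0
M2 ; end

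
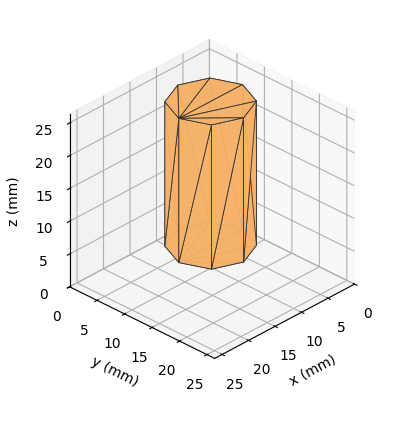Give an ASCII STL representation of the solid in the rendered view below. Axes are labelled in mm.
Reading the render: the shape is a regular 8-sided prism (a cylinder approximated with 8 flat sides), circumscribed radius ≈ 6 mm, height ≈ 22 mm (dimensions read to the nearest mm from the axis ticks). For the STL, each face is triangulated and given an outward normal.

solid part
  facet normal 0.0000 0.0000 -1.0000
    outer loop
      vertex 6.000 12.000 0.000
      vertex 10.243 10.243 0.000
      vertex 12.000 6.000 0.000
    endloop
  endfacet
  facet normal 0.0000 0.0000 -1.0000
    outer loop
      vertex 1.757 10.243 0.000
      vertex 6.000 12.000 0.000
      vertex 12.000 6.000 0.000
    endloop
  endfacet
  facet normal 0.0000 0.0000 -1.0000
    outer loop
      vertex 0.000 6.000 0.000
      vertex 1.757 10.243 0.000
      vertex 12.000 6.000 0.000
    endloop
  endfacet
  facet normal 0.0000 0.0000 -1.0000
    outer loop
      vertex 1.757 1.757 0.000
      vertex 0.000 6.000 0.000
      vertex 12.000 6.000 0.000
    endloop
  endfacet
  facet normal 0.0000 0.0000 -1.0000
    outer loop
      vertex 6.000 0.000 0.000
      vertex 1.757 1.757 0.000
      vertex 12.000 6.000 0.000
    endloop
  endfacet
  facet normal 0.0000 0.0000 -1.0000
    outer loop
      vertex 10.243 1.757 0.000
      vertex 6.000 0.000 0.000
      vertex 12.000 6.000 0.000
    endloop
  endfacet
  facet normal 0.0000 0.0000 1.0000
    outer loop
      vertex 12.000 6.000 22.000
      vertex 10.243 10.243 22.000
      vertex 6.000 12.000 22.000
    endloop
  endfacet
  facet normal 0.0000 0.0000 1.0000
    outer loop
      vertex 12.000 6.000 22.000
      vertex 6.000 12.000 22.000
      vertex 1.757 10.243 22.000
    endloop
  endfacet
  facet normal 0.0000 0.0000 1.0000
    outer loop
      vertex 12.000 6.000 22.000
      vertex 1.757 10.243 22.000
      vertex 0.000 6.000 22.000
    endloop
  endfacet
  facet normal 0.0000 0.0000 1.0000
    outer loop
      vertex 12.000 6.000 22.000
      vertex 0.000 6.000 22.000
      vertex 1.757 1.757 22.000
    endloop
  endfacet
  facet normal 0.0000 0.0000 1.0000
    outer loop
      vertex 12.000 6.000 22.000
      vertex 1.757 1.757 22.000
      vertex 6.000 0.000 22.000
    endloop
  endfacet
  facet normal 0.0000 0.0000 1.0000
    outer loop
      vertex 12.000 6.000 22.000
      vertex 6.000 0.000 22.000
      vertex 10.243 1.757 22.000
    endloop
  endfacet
  facet normal 0.9239 0.3826 0.0000
    outer loop
      vertex 12.000 6.000 0.000
      vertex 10.243 10.243 0.000
      vertex 10.243 10.243 22.000
    endloop
  endfacet
  facet normal 0.9239 0.3826 0.0000
    outer loop
      vertex 12.000 6.000 0.000
      vertex 10.243 10.243 22.000
      vertex 12.000 6.000 22.000
    endloop
  endfacet
  facet normal 0.3826 0.9239 0.0000
    outer loop
      vertex 10.243 10.243 0.000
      vertex 6.000 12.000 0.000
      vertex 6.000 12.000 22.000
    endloop
  endfacet
  facet normal 0.3826 0.9239 0.0000
    outer loop
      vertex 10.243 10.243 0.000
      vertex 6.000 12.000 22.000
      vertex 10.243 10.243 22.000
    endloop
  endfacet
  facet normal -0.3826 0.9239 0.0000
    outer loop
      vertex 6.000 12.000 0.000
      vertex 1.757 10.243 0.000
      vertex 1.757 10.243 22.000
    endloop
  endfacet
  facet normal -0.3826 0.9239 0.0000
    outer loop
      vertex 6.000 12.000 0.000
      vertex 1.757 10.243 22.000
      vertex 6.000 12.000 22.000
    endloop
  endfacet
  facet normal -0.9239 0.3826 0.0000
    outer loop
      vertex 1.757 10.243 0.000
      vertex 0.000 6.000 0.000
      vertex 0.000 6.000 22.000
    endloop
  endfacet
  facet normal -0.9239 0.3826 0.0000
    outer loop
      vertex 1.757 10.243 0.000
      vertex 0.000 6.000 22.000
      vertex 1.757 10.243 22.000
    endloop
  endfacet
  facet normal -0.9239 -0.3826 0.0000
    outer loop
      vertex 0.000 6.000 0.000
      vertex 1.757 1.757 0.000
      vertex 1.757 1.757 22.000
    endloop
  endfacet
  facet normal -0.9239 -0.3826 0.0000
    outer loop
      vertex 0.000 6.000 0.000
      vertex 1.757 1.757 22.000
      vertex 0.000 6.000 22.000
    endloop
  endfacet
  facet normal -0.3826 -0.9239 0.0000
    outer loop
      vertex 1.757 1.757 0.000
      vertex 6.000 0.000 0.000
      vertex 6.000 0.000 22.000
    endloop
  endfacet
  facet normal -0.3826 -0.9239 0.0000
    outer loop
      vertex 1.757 1.757 0.000
      vertex 6.000 0.000 22.000
      vertex 1.757 1.757 22.000
    endloop
  endfacet
  facet normal 0.3826 -0.9239 0.0000
    outer loop
      vertex 6.000 0.000 0.000
      vertex 10.243 1.757 0.000
      vertex 10.243 1.757 22.000
    endloop
  endfacet
  facet normal 0.3826 -0.9239 0.0000
    outer loop
      vertex 6.000 0.000 0.000
      vertex 10.243 1.757 22.000
      vertex 6.000 0.000 22.000
    endloop
  endfacet
  facet normal 0.9239 -0.3826 0.0000
    outer loop
      vertex 10.243 1.757 0.000
      vertex 12.000 6.000 0.000
      vertex 12.000 6.000 22.000
    endloop
  endfacet
  facet normal 0.9239 -0.3826 0.0000
    outer loop
      vertex 10.243 1.757 0.000
      vertex 12.000 6.000 22.000
      vertex 10.243 1.757 22.000
    endloop
  endfacet
endsolid part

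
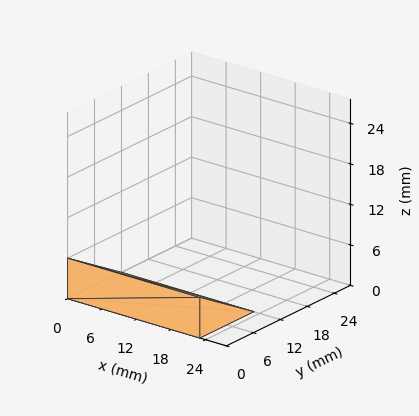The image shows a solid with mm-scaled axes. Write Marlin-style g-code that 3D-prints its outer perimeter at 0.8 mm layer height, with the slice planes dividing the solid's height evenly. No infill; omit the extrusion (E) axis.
Reading the render: the shape is a wedge (ramp): 23 × 12 mm base, rising to 6 mm along the y=0 edge and sloping linearly to z=0 at y=12 (dimensions read to the nearest mm from the axis ticks). For the g-code, the solid's height is divided into equal slices at the stated Δz and each level perimeter traced with G1 moves after a G0 lift.

; perimeter-only toolpath
G21 ; units = mm
G90 ; absolute positioning
G28 ; home
; layer 1
G0 Z0.8
G0 X0.0 Y0.0
G1 X23.0 Y0.0
G1 X23.0 Y10.5
G1 X0.0 Y10.5
G1 X0.0 Y0.0
; layer 2
G0 Z1.5
G0 X0.0 Y0.0
G1 X23.0 Y0.0
G1 X23.0 Y9.0
G1 X0.0 Y9.0
G1 X0.0 Y0.0
; layer 3
G0 Z2.2
G0 X0.0 Y0.0
G1 X23.0 Y0.0
G1 X23.0 Y7.5
G1 X0.0 Y7.5
G1 X0.0 Y0.0
; layer 4
G0 Z3.0
G0 X0.0 Y0.0
G1 X23.0 Y0.0
G1 X23.0 Y6.0
G1 X0.0 Y6.0
G1 X0.0 Y0.0
; layer 5
G0 Z3.8
G0 X0.0 Y0.0
G1 X23.0 Y0.0
G1 X23.0 Y4.5
G1 X0.0 Y4.5
G1 X0.0 Y0.0
; layer 6
G0 Z4.5
G0 X0.0 Y0.0
G1 X23.0 Y0.0
G1 X23.0 Y3.0
G1 X0.0 Y3.0
G1 X0.0 Y0.0
; layer 7
G0 Z5.2
G0 X0.0 Y0.0
G1 X23.0 Y0.0
G1 X23.0 Y1.5
G1 X0.0 Y1.5
G1 X0.0 Y0.0
M2 ; end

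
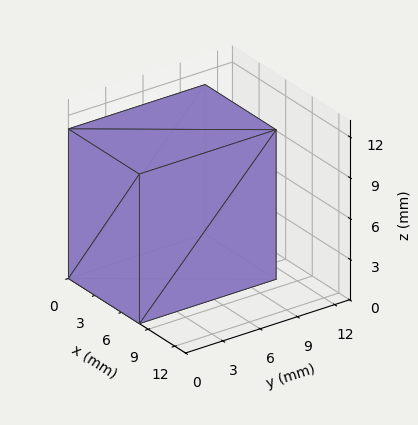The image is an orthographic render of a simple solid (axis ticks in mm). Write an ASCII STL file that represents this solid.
Reading the render: the shape is a rectangular box, roughly 8 × 11 mm footprint and 11 mm tall (dimensions read to the nearest mm from the axis ticks). For the STL, each face is triangulated and given an outward normal.

solid part
  facet normal 0.0000 0.0000 -1.0000
    outer loop
      vertex 8.0 11.0 0.0
      vertex 8.0 0.0 0.0
      vertex 0.0 0.0 0.0
    endloop
  endfacet
  facet normal 0.0000 0.0000 -1.0000
    outer loop
      vertex 0.0 11.0 0.0
      vertex 8.0 11.0 0.0
      vertex 0.0 0.0 0.0
    endloop
  endfacet
  facet normal 0.0000 0.0000 1.0000
    outer loop
      vertex 0.0 0.0 11.0
      vertex 8.0 0.0 11.0
      vertex 8.0 11.0 11.0
    endloop
  endfacet
  facet normal 0.0000 0.0000 1.0000
    outer loop
      vertex 0.0 0.0 11.0
      vertex 8.0 11.0 11.0
      vertex 0.0 11.0 11.0
    endloop
  endfacet
  facet normal 0.0000 -1.0000 0.0000
    outer loop
      vertex 0.0 0.0 0.0
      vertex 8.0 0.0 0.0
      vertex 8.0 0.0 11.0
    endloop
  endfacet
  facet normal 0.0000 -1.0000 0.0000
    outer loop
      vertex 0.0 0.0 0.0
      vertex 8.0 0.0 11.0
      vertex 0.0 0.0 11.0
    endloop
  endfacet
  facet normal 0.0000 1.0000 0.0000
    outer loop
      vertex 8.0 11.0 11.0
      vertex 8.0 11.0 0.0
      vertex 0.0 11.0 0.0
    endloop
  endfacet
  facet normal 0.0000 1.0000 0.0000
    outer loop
      vertex 0.0 11.0 11.0
      vertex 8.0 11.0 11.0
      vertex 0.0 11.0 0.0
    endloop
  endfacet
  facet normal -1.0000 0.0000 0.0000
    outer loop
      vertex 0.0 11.0 11.0
      vertex 0.0 11.0 0.0
      vertex 0.0 0.0 0.0
    endloop
  endfacet
  facet normal -1.0000 0.0000 0.0000
    outer loop
      vertex 0.0 0.0 11.0
      vertex 0.0 11.0 11.0
      vertex 0.0 0.0 0.0
    endloop
  endfacet
  facet normal 1.0000 0.0000 0.0000
    outer loop
      vertex 8.0 0.0 0.0
      vertex 8.0 11.0 0.0
      vertex 8.0 11.0 11.0
    endloop
  endfacet
  facet normal 1.0000 0.0000 0.0000
    outer loop
      vertex 8.0 0.0 0.0
      vertex 8.0 11.0 11.0
      vertex 8.0 0.0 11.0
    endloop
  endfacet
endsolid part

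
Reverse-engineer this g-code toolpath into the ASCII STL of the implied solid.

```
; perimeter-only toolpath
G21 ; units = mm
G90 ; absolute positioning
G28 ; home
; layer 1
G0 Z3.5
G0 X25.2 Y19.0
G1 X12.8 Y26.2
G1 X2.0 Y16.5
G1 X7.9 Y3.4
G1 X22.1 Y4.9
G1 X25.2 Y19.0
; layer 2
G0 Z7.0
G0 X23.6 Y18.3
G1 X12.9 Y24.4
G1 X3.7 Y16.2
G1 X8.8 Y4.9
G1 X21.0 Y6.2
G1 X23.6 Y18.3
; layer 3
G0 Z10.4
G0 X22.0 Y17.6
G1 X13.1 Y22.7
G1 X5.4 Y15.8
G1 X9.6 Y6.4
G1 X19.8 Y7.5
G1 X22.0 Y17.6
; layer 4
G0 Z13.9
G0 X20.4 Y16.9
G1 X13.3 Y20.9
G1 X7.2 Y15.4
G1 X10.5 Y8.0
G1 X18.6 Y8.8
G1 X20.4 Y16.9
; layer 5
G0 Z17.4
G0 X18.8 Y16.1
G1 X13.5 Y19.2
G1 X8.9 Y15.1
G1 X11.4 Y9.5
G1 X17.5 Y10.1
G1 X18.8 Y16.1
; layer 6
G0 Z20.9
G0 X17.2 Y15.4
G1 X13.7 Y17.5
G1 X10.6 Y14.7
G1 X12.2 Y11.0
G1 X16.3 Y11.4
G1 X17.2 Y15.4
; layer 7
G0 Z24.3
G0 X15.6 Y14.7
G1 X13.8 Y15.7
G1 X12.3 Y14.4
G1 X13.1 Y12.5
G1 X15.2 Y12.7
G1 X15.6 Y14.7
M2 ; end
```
solid part
  facet normal 0.0000 0.0000 -1.0000
    outer loop
      vertex 0.3 16.9 0.0
      vertex 12.6 27.9 0.0
      vertex 26.8 19.7 0.0
    endloop
  endfacet
  facet normal 0.0000 0.0000 -1.0000
    outer loop
      vertex 7.0 1.9 0.0
      vertex 0.3 16.9 0.0
      vertex 26.8 19.7 0.0
    endloop
  endfacet
  facet normal 0.0000 0.0000 -1.0000
    outer loop
      vertex 23.3 3.6 0.0
      vertex 7.0 1.9 0.0
      vertex 26.8 19.7 0.0
    endloop
  endfacet
  facet normal 0.4631 0.8019 0.3776
    outer loop
      vertex 26.8 19.7 0.0
      vertex 12.6 27.9 0.0
      vertex 14.0 14.0 27.8
    endloop
  endfacet
  facet normal -0.6176 0.6906 0.3764
    outer loop
      vertex 12.6 27.9 0.0
      vertex 0.3 16.9 0.0
      vertex 14.0 14.0 27.8
    endloop
  endfacet
  facet normal -0.8456 -0.3777 0.3773
    outer loop
      vertex 0.3 16.9 0.0
      vertex 7.0 1.9 0.0
      vertex 14.0 14.0 27.8
    endloop
  endfacet
  facet normal 0.0961 -0.9213 0.3768
    outer loop
      vertex 7.0 1.9 0.0
      vertex 23.3 3.6 0.0
      vertex 14.0 14.0 27.8
    endloop
  endfacet
  facet normal 0.9053 -0.1968 0.3765
    outer loop
      vertex 23.3 3.6 0.0
      vertex 26.8 19.7 0.0
      vertex 14.0 14.0 27.8
    endloop
  endfacet
endsolid part

The G0 Z moves step by Δz≈3.5 mm. The G1 loops shrink linearly with z, so the solid tapers from its base footprint up to z≈27.8. Closing with a flat bottom cap and the tapered top and triangulating gives 8 facets — a regular 5-sided pyramid, base circumscribed radius ≈ 14 mm, apex at z ≈ 27.8 mm.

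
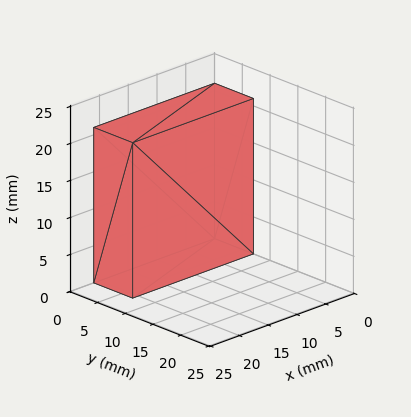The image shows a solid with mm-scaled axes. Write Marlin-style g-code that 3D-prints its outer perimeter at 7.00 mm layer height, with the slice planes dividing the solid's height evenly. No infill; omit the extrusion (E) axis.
Reading the render: the shape is a rectangular box, roughly 21 × 7 mm footprint and 21 mm tall (dimensions read to the nearest mm from the axis ticks). For the g-code, the solid's height is divided into equal slices at the stated Δz and each level perimeter traced with G1 moves after a G0 lift.

; perimeter-only toolpath
G21 ; units = mm
G90 ; absolute positioning
G28 ; home
; layer 1
G0 Z7.00
G0 X0.00 Y0.00
G1 X21.00 Y0.00
G1 X21.00 Y7.00
G1 X0.00 Y7.00
G1 X0.00 Y0.00
; layer 2
G0 Z14.00
G0 X0.00 Y0.00
G1 X21.00 Y0.00
G1 X21.00 Y7.00
G1 X0.00 Y7.00
G1 X0.00 Y0.00
; layer 3
G0 Z21.00
G0 X0.00 Y0.00
G1 X21.00 Y0.00
G1 X21.00 Y7.00
G1 X0.00 Y7.00
G1 X0.00 Y0.00
M2 ; end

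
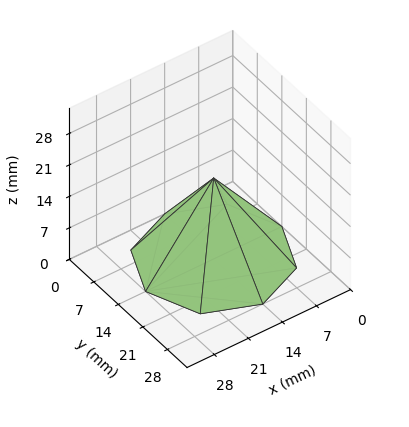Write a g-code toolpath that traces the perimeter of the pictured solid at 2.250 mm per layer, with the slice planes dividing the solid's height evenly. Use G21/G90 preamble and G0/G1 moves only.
Reading the render: the shape is a regular 8-sided pyramid, base circumscribed radius ≈ 14 mm, apex at z ≈ 18 mm (dimensions read to the nearest mm from the axis ticks). For the g-code, the solid's height is divided into equal slices at the stated Δz and each level perimeter traced with G1 moves after a G0 lift.

; perimeter-only toolpath
G21 ; units = mm
G90 ; absolute positioning
G28 ; home
; layer 1
G0 Z2.250
G0 X26.250 Y14.000
G1 X22.662 Y22.662
G1 X14.000 Y26.250
G1 X5.338 Y22.662
G1 X1.750 Y14.000
G1 X5.338 Y5.338
G1 X14.000 Y1.750
G1 X22.662 Y5.338
G1 X26.250 Y14.000
; layer 2
G0 Z4.500
G0 X24.500 Y14.000
G1 X21.424 Y21.424
G1 X14.000 Y24.500
G1 X6.576 Y21.424
G1 X3.500 Y14.000
G1 X6.576 Y6.576
G1 X14.000 Y3.500
G1 X21.424 Y6.576
G1 X24.500 Y14.000
; layer 3
G0 Z6.750
G0 X22.750 Y14.000
G1 X20.187 Y20.187
G1 X14.000 Y22.750
G1 X7.813 Y20.187
G1 X5.250 Y14.000
G1 X7.813 Y7.813
G1 X14.000 Y5.250
G1 X20.187 Y7.813
G1 X22.750 Y14.000
; layer 4
G0 Z9.000
G0 X21.000 Y14.000
G1 X18.950 Y18.950
G1 X14.000 Y21.000
G1 X9.050 Y18.950
G1 X7.000 Y14.000
G1 X9.050 Y9.050
G1 X14.000 Y7.000
G1 X18.950 Y9.050
G1 X21.000 Y14.000
; layer 5
G0 Z11.250
G0 X19.250 Y14.000
G1 X17.712 Y17.712
G1 X14.000 Y19.250
G1 X10.288 Y17.712
G1 X8.750 Y14.000
G1 X10.288 Y10.288
G1 X14.000 Y8.750
G1 X17.712 Y10.288
G1 X19.250 Y14.000
; layer 6
G0 Z13.500
G0 X17.500 Y14.000
G1 X16.475 Y16.475
G1 X14.000 Y17.500
G1 X11.525 Y16.475
G1 X10.500 Y14.000
G1 X11.525 Y11.525
G1 X14.000 Y10.500
G1 X16.475 Y11.525
G1 X17.500 Y14.000
; layer 7
G0 Z15.750
G0 X15.750 Y14.000
G1 X15.237 Y15.237
G1 X14.000 Y15.750
G1 X12.763 Y15.237
G1 X12.250 Y14.000
G1 X12.763 Y12.763
G1 X14.000 Y12.250
G1 X15.237 Y12.763
G1 X15.750 Y14.000
M2 ; end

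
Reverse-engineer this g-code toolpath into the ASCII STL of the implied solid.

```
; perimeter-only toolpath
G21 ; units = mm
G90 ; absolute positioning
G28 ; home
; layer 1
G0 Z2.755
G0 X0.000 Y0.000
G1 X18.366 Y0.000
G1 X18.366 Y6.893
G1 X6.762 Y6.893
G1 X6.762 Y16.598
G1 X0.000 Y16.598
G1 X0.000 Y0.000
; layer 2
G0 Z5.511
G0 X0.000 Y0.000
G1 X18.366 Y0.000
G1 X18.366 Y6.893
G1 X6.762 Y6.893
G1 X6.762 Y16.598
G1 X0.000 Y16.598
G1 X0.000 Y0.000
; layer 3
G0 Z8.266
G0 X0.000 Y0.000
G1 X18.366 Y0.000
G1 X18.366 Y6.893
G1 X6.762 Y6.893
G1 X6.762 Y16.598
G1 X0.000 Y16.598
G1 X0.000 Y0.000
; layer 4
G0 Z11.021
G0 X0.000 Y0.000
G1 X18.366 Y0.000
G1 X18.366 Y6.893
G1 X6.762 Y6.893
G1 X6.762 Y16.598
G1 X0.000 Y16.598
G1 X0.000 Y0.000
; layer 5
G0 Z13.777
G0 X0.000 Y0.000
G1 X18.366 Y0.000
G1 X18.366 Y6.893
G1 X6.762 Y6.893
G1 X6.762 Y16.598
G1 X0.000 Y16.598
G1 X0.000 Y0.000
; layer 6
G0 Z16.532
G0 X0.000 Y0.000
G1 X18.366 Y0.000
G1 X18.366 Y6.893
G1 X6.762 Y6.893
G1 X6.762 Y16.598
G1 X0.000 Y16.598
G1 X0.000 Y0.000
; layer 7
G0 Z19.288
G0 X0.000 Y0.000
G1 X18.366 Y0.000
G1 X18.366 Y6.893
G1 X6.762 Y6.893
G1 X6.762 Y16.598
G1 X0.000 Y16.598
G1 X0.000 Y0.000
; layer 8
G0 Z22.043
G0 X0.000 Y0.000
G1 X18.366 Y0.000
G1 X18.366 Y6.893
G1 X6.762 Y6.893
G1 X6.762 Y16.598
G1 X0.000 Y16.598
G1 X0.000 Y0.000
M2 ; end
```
solid part
  facet normal 0.0000 0.0000 -1.0000
    outer loop
      vertex 18.366 6.893 0.000
      vertex 18.366 0.000 0.000
      vertex 0.000 0.000 0.000
    endloop
  endfacet
  facet normal 0.0000 0.0000 -1.0000
    outer loop
      vertex 6.762 6.893 0.000
      vertex 18.366 6.893 0.000
      vertex 0.000 0.000 0.000
    endloop
  endfacet
  facet normal 0.0000 0.0000 -1.0000
    outer loop
      vertex 6.762 16.598 0.000
      vertex 6.762 6.893 0.000
      vertex 0.000 0.000 0.000
    endloop
  endfacet
  facet normal 0.0000 0.0000 -1.0000
    outer loop
      vertex 0.000 16.598 0.000
      vertex 6.762 16.598 0.000
      vertex 0.000 0.000 0.000
    endloop
  endfacet
  facet normal 0.0000 0.0000 1.0000
    outer loop
      vertex 0.000 0.000 22.043
      vertex 18.366 0.000 22.043
      vertex 18.366 6.893 22.043
    endloop
  endfacet
  facet normal 0.0000 0.0000 1.0000
    outer loop
      vertex 0.000 0.000 22.043
      vertex 18.366 6.893 22.043
      vertex 6.762 6.893 22.043
    endloop
  endfacet
  facet normal 0.0000 0.0000 1.0000
    outer loop
      vertex 0.000 0.000 22.043
      vertex 6.762 6.893 22.043
      vertex 6.762 16.598 22.043
    endloop
  endfacet
  facet normal 0.0000 0.0000 1.0000
    outer loop
      vertex 0.000 0.000 22.043
      vertex 6.762 16.598 22.043
      vertex 0.000 16.598 22.043
    endloop
  endfacet
  facet normal 0.0000 -1.0000 0.0000
    outer loop
      vertex 0.000 0.000 0.000
      vertex 18.366 0.000 0.000
      vertex 18.366 0.000 22.043
    endloop
  endfacet
  facet normal 0.0000 -1.0000 0.0000
    outer loop
      vertex 0.000 0.000 0.000
      vertex 18.366 0.000 22.043
      vertex 0.000 0.000 22.043
    endloop
  endfacet
  facet normal 1.0000 0.0000 0.0000
    outer loop
      vertex 18.366 0.000 0.000
      vertex 18.366 6.893 0.000
      vertex 18.366 6.893 22.043
    endloop
  endfacet
  facet normal 1.0000 0.0000 0.0000
    outer loop
      vertex 18.366 0.000 0.000
      vertex 18.366 6.893 22.043
      vertex 18.366 0.000 22.043
    endloop
  endfacet
  facet normal 0.0000 1.0000 0.0000
    outer loop
      vertex 18.366 6.893 0.000
      vertex 6.762 6.893 0.000
      vertex 6.762 6.893 22.043
    endloop
  endfacet
  facet normal 0.0000 1.0000 0.0000
    outer loop
      vertex 18.366 6.893 0.000
      vertex 6.762 6.893 22.043
      vertex 18.366 6.893 22.043
    endloop
  endfacet
  facet normal 1.0000 0.0000 0.0000
    outer loop
      vertex 6.762 6.893 0.000
      vertex 6.762 16.598 0.000
      vertex 6.762 16.598 22.043
    endloop
  endfacet
  facet normal 1.0000 0.0000 0.0000
    outer loop
      vertex 6.762 6.893 0.000
      vertex 6.762 16.598 22.043
      vertex 6.762 6.893 22.043
    endloop
  endfacet
  facet normal 0.0000 1.0000 0.0000
    outer loop
      vertex 6.762 16.598 0.000
      vertex 0.000 16.598 0.000
      vertex 0.000 16.598 22.043
    endloop
  endfacet
  facet normal 0.0000 1.0000 0.0000
    outer loop
      vertex 6.762 16.598 0.000
      vertex 0.000 16.598 22.043
      vertex 6.762 16.598 22.043
    endloop
  endfacet
  facet normal -1.0000 0.0000 0.0000
    outer loop
      vertex 0.000 16.598 0.000
      vertex 0.000 0.000 0.000
      vertex 0.000 0.000 22.043
    endloop
  endfacet
  facet normal -1.0000 0.0000 0.0000
    outer loop
      vertex 0.000 16.598 0.000
      vertex 0.000 0.000 22.043
      vertex 0.000 16.598 22.043
    endloop
  endfacet
endsolid part

The G0 Z moves step by Δz≈2.755 mm. Every layer's G1 loop is the same polygon, so the solid is a straight extrusion of it from z=0 to z≈22. Closing with flat bottom and top caps and triangulating gives 20 facets — an L-shaped prism: outer 18.4 × 16.6 mm, arm thicknesses ≈ 6.89 mm (horizontal) and 6.76 mm (vertical), extruded 22 mm in z.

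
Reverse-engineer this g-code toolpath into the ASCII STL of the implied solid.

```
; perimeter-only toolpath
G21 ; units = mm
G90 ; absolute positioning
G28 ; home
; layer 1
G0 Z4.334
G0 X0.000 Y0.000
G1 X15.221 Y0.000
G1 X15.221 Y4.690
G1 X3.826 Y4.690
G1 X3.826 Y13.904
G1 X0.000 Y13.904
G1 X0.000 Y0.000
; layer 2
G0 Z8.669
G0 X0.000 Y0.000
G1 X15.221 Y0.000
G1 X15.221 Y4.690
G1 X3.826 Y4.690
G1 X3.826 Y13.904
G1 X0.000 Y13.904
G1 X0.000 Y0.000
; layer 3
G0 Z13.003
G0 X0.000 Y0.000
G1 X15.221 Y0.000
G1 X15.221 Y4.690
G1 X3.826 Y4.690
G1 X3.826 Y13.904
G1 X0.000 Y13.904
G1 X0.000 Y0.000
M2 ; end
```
solid part
  facet normal 0.0000 0.0000 -1.0000
    outer loop
      vertex 15.221 4.690 0.000
      vertex 15.221 0.000 0.000
      vertex 0.000 0.000 0.000
    endloop
  endfacet
  facet normal 0.0000 0.0000 -1.0000
    outer loop
      vertex 3.826 4.690 0.000
      vertex 15.221 4.690 0.000
      vertex 0.000 0.000 0.000
    endloop
  endfacet
  facet normal 0.0000 0.0000 -1.0000
    outer loop
      vertex 3.826 13.904 0.000
      vertex 3.826 4.690 0.000
      vertex 0.000 0.000 0.000
    endloop
  endfacet
  facet normal 0.0000 0.0000 -1.0000
    outer loop
      vertex 0.000 13.904 0.000
      vertex 3.826 13.904 0.000
      vertex 0.000 0.000 0.000
    endloop
  endfacet
  facet normal 0.0000 0.0000 1.0000
    outer loop
      vertex 0.000 0.000 13.003
      vertex 15.221 0.000 13.003
      vertex 15.221 4.690 13.003
    endloop
  endfacet
  facet normal 0.0000 0.0000 1.0000
    outer loop
      vertex 0.000 0.000 13.003
      vertex 15.221 4.690 13.003
      vertex 3.826 4.690 13.003
    endloop
  endfacet
  facet normal 0.0000 0.0000 1.0000
    outer loop
      vertex 0.000 0.000 13.003
      vertex 3.826 4.690 13.003
      vertex 3.826 13.904 13.003
    endloop
  endfacet
  facet normal 0.0000 0.0000 1.0000
    outer loop
      vertex 0.000 0.000 13.003
      vertex 3.826 13.904 13.003
      vertex 0.000 13.904 13.003
    endloop
  endfacet
  facet normal 0.0000 -1.0000 0.0000
    outer loop
      vertex 0.000 0.000 0.000
      vertex 15.221 0.000 0.000
      vertex 15.221 0.000 13.003
    endloop
  endfacet
  facet normal 0.0000 -1.0000 0.0000
    outer loop
      vertex 0.000 0.000 0.000
      vertex 15.221 0.000 13.003
      vertex 0.000 0.000 13.003
    endloop
  endfacet
  facet normal 1.0000 0.0000 0.0000
    outer loop
      vertex 15.221 0.000 0.000
      vertex 15.221 4.690 0.000
      vertex 15.221 4.690 13.003
    endloop
  endfacet
  facet normal 1.0000 0.0000 0.0000
    outer loop
      vertex 15.221 0.000 0.000
      vertex 15.221 4.690 13.003
      vertex 15.221 0.000 13.003
    endloop
  endfacet
  facet normal 0.0000 1.0000 0.0000
    outer loop
      vertex 15.221 4.690 0.000
      vertex 3.826 4.690 0.000
      vertex 3.826 4.690 13.003
    endloop
  endfacet
  facet normal 0.0000 1.0000 0.0000
    outer loop
      vertex 15.221 4.690 0.000
      vertex 3.826 4.690 13.003
      vertex 15.221 4.690 13.003
    endloop
  endfacet
  facet normal 1.0000 0.0000 0.0000
    outer loop
      vertex 3.826 4.690 0.000
      vertex 3.826 13.904 0.000
      vertex 3.826 13.904 13.003
    endloop
  endfacet
  facet normal 1.0000 0.0000 0.0000
    outer loop
      vertex 3.826 4.690 0.000
      vertex 3.826 13.904 13.003
      vertex 3.826 4.690 13.003
    endloop
  endfacet
  facet normal 0.0000 1.0000 0.0000
    outer loop
      vertex 3.826 13.904 0.000
      vertex 0.000 13.904 0.000
      vertex 0.000 13.904 13.003
    endloop
  endfacet
  facet normal 0.0000 1.0000 0.0000
    outer loop
      vertex 3.826 13.904 0.000
      vertex 0.000 13.904 13.003
      vertex 3.826 13.904 13.003
    endloop
  endfacet
  facet normal -1.0000 0.0000 0.0000
    outer loop
      vertex 0.000 13.904 0.000
      vertex 0.000 0.000 0.000
      vertex 0.000 0.000 13.003
    endloop
  endfacet
  facet normal -1.0000 0.0000 0.0000
    outer loop
      vertex 0.000 13.904 0.000
      vertex 0.000 0.000 13.003
      vertex 0.000 13.904 13.003
    endloop
  endfacet
endsolid part

The G0 Z moves step by Δz≈4.334 mm. Every layer's G1 loop is the same polygon, so the solid is a straight extrusion of it from z=0 to z≈13. Closing with flat bottom and top caps and triangulating gives 20 facets — an L-shaped prism: outer 15.2 × 13.9 mm, arm thicknesses ≈ 4.69 mm (horizontal) and 3.83 mm (vertical), extruded 13 mm in z.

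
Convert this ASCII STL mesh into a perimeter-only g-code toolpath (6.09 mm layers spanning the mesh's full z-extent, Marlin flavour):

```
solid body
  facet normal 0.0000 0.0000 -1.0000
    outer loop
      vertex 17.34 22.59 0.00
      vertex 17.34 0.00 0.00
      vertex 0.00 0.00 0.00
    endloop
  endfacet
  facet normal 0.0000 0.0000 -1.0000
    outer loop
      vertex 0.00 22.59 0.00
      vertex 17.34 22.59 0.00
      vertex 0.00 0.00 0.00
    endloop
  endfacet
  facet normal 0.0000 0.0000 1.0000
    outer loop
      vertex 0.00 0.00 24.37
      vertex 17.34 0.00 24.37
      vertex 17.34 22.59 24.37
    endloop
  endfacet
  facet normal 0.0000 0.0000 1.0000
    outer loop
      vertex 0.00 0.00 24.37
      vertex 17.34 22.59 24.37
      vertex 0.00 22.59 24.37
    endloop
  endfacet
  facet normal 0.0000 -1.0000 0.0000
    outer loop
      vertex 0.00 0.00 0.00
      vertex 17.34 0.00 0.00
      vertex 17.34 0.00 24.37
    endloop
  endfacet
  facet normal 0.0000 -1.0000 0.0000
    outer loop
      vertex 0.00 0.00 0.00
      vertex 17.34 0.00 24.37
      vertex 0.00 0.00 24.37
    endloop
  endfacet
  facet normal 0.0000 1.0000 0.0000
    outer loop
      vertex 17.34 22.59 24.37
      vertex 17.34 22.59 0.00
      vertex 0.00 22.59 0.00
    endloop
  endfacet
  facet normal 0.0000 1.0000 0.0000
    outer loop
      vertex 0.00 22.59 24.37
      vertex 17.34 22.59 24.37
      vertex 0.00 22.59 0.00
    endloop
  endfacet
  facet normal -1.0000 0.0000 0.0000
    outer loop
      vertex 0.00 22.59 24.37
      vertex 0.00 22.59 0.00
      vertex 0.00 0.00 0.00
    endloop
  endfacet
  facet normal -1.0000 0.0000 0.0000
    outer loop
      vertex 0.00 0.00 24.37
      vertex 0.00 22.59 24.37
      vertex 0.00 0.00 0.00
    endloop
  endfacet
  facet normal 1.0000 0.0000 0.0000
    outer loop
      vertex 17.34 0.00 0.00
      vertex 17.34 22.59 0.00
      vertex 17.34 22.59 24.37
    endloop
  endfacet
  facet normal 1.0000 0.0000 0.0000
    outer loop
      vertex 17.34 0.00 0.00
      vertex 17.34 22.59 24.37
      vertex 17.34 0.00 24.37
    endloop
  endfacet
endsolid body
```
; perimeter-only toolpath
G21 ; units = mm
G90 ; absolute positioning
G28 ; home
; layer 1
G0 Z6.09
G0 X0.00 Y0.00
G1 X17.34 Y0.00
G1 X17.34 Y22.59
G1 X0.00 Y22.59
G1 X0.00 Y0.00
; layer 2
G0 Z12.19
G0 X0.00 Y0.00
G1 X17.34 Y0.00
G1 X17.34 Y22.59
G1 X0.00 Y22.59
G1 X0.00 Y0.00
; layer 3
G0 Z18.28
G0 X0.00 Y0.00
G1 X17.34 Y0.00
G1 X17.34 Y22.59
G1 X0.00 Y22.59
G1 X0.00 Y0.00
; layer 4
G0 Z24.37
G0 X0.00 Y0.00
G1 X17.34 Y0.00
G1 X17.34 Y22.59
G1 X0.00 Y22.59
G1 X0.00 Y0.00
M2 ; end

The solid is a rectangular box, roughly 17.3 × 22.6 mm footprint and 24.4 mm tall. Slicing at Δz = 6.09 mm — 4 equal slices spanning the solid's height, so layer i sits at z = i·h/4 — gives 4 non-empty perimeters. Each is a 4-segment closed polygon; G0 lifts to the layer z and rapids to the start vertex, then G1 traces the edges.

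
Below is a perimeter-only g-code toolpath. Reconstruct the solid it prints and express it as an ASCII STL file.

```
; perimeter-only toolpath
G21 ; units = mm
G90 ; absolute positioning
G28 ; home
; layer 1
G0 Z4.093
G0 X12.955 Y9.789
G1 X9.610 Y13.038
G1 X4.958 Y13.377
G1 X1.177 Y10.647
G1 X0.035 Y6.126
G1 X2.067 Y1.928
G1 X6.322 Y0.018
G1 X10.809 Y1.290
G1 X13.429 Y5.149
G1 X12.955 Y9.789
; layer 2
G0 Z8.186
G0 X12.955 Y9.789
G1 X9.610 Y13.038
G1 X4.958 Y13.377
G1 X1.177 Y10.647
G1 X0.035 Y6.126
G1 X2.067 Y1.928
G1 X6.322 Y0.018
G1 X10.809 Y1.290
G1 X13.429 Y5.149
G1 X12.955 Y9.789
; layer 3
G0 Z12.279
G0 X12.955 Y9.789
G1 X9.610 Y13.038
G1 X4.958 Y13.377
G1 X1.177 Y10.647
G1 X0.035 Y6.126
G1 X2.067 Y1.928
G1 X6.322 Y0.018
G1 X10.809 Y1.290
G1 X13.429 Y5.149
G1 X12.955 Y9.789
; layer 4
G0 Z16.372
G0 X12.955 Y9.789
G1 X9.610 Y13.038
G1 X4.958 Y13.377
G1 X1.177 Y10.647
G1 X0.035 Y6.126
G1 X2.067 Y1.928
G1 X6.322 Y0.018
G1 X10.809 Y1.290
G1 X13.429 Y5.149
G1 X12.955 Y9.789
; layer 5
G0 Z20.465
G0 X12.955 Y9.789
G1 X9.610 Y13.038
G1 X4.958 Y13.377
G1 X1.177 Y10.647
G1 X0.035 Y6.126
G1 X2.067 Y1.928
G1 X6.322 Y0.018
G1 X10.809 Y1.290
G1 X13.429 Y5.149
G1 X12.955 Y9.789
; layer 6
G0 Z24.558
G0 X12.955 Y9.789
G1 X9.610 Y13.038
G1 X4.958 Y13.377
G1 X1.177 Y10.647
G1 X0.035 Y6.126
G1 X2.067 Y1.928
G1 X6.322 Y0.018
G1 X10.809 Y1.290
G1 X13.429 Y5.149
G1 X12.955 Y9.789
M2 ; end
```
solid part
  facet normal 0.0000 0.0000 -1.0000
    outer loop
      vertex 4.958 13.377 0.000
      vertex 9.610 13.038 0.000
      vertex 12.955 9.789 0.000
    endloop
  endfacet
  facet normal 0.0000 0.0000 -1.0000
    outer loop
      vertex 1.177 10.647 0.000
      vertex 4.958 13.377 0.000
      vertex 12.955 9.789 0.000
    endloop
  endfacet
  facet normal 0.0000 0.0000 -1.0000
    outer loop
      vertex 0.035 6.126 0.000
      vertex 1.177 10.647 0.000
      vertex 12.955 9.789 0.000
    endloop
  endfacet
  facet normal 0.0000 0.0000 -1.0000
    outer loop
      vertex 2.067 1.928 0.000
      vertex 0.035 6.126 0.000
      vertex 12.955 9.789 0.000
    endloop
  endfacet
  facet normal 0.0000 0.0000 -1.0000
    outer loop
      vertex 6.322 0.018 0.000
      vertex 2.067 1.928 0.000
      vertex 12.955 9.789 0.000
    endloop
  endfacet
  facet normal 0.0000 0.0000 -1.0000
    outer loop
      vertex 10.809 1.290 0.000
      vertex 6.322 0.018 0.000
      vertex 12.955 9.789 0.000
    endloop
  endfacet
  facet normal 0.0000 0.0000 -1.0000
    outer loop
      vertex 13.429 5.149 0.000
      vertex 10.809 1.290 0.000
      vertex 12.955 9.789 0.000
    endloop
  endfacet
  facet normal 0.0000 0.0000 1.0000
    outer loop
      vertex 12.955 9.789 24.558
      vertex 9.610 13.038 24.558
      vertex 4.958 13.377 24.558
    endloop
  endfacet
  facet normal 0.0000 0.0000 1.0000
    outer loop
      vertex 12.955 9.789 24.558
      vertex 4.958 13.377 24.558
      vertex 1.177 10.647 24.558
    endloop
  endfacet
  facet normal 0.0000 0.0000 1.0000
    outer loop
      vertex 12.955 9.789 24.558
      vertex 1.177 10.647 24.558
      vertex 0.035 6.126 24.558
    endloop
  endfacet
  facet normal 0.0000 0.0000 1.0000
    outer loop
      vertex 12.955 9.789 24.558
      vertex 0.035 6.126 24.558
      vertex 2.067 1.928 24.558
    endloop
  endfacet
  facet normal 0.0000 0.0000 1.0000
    outer loop
      vertex 12.955 9.789 24.558
      vertex 2.067 1.928 24.558
      vertex 6.322 0.018 24.558
    endloop
  endfacet
  facet normal 0.0000 0.0000 1.0000
    outer loop
      vertex 12.955 9.789 24.558
      vertex 6.322 0.018 24.558
      vertex 10.809 1.290 24.558
    endloop
  endfacet
  facet normal 0.0000 0.0000 1.0000
    outer loop
      vertex 12.955 9.789 24.558
      vertex 10.809 1.290 24.558
      vertex 13.429 5.149 24.558
    endloop
  endfacet
  facet normal 0.6967 0.7173 0.0000
    outer loop
      vertex 12.955 9.789 0.000
      vertex 9.610 13.038 0.000
      vertex 9.610 13.038 24.558
    endloop
  endfacet
  facet normal 0.6967 0.7173 0.0000
    outer loop
      vertex 12.955 9.789 0.000
      vertex 9.610 13.038 24.558
      vertex 12.955 9.789 24.558
    endloop
  endfacet
  facet normal 0.0727 0.9974 0.0000
    outer loop
      vertex 9.610 13.038 0.000
      vertex 4.958 13.377 0.000
      vertex 4.958 13.377 24.558
    endloop
  endfacet
  facet normal 0.0727 0.9974 0.0000
    outer loop
      vertex 9.610 13.038 0.000
      vertex 4.958 13.377 24.558
      vertex 9.610 13.038 24.558
    endloop
  endfacet
  facet normal -0.5854 0.8108 0.0000
    outer loop
      vertex 4.958 13.377 0.000
      vertex 1.177 10.647 0.000
      vertex 1.177 10.647 24.558
    endloop
  endfacet
  facet normal -0.5854 0.8108 0.0000
    outer loop
      vertex 4.958 13.377 0.000
      vertex 1.177 10.647 24.558
      vertex 4.958 13.377 24.558
    endloop
  endfacet
  facet normal -0.9695 0.2449 0.0000
    outer loop
      vertex 1.177 10.647 0.000
      vertex 0.035 6.126 0.000
      vertex 0.035 6.126 24.558
    endloop
  endfacet
  facet normal -0.9695 0.2449 0.0000
    outer loop
      vertex 1.177 10.647 0.000
      vertex 0.035 6.126 24.558
      vertex 1.177 10.647 24.558
    endloop
  endfacet
  facet normal -0.9001 -0.4357 0.0000
    outer loop
      vertex 0.035 6.126 0.000
      vertex 2.067 1.928 0.000
      vertex 2.067 1.928 24.558
    endloop
  endfacet
  facet normal -0.9001 -0.4357 0.0000
    outer loop
      vertex 0.035 6.126 0.000
      vertex 2.067 1.928 24.558
      vertex 0.035 6.126 24.558
    endloop
  endfacet
  facet normal -0.4095 -0.9123 0.0000
    outer loop
      vertex 2.067 1.928 0.000
      vertex 6.322 0.018 0.000
      vertex 6.322 0.018 24.558
    endloop
  endfacet
  facet normal -0.4095 -0.9123 0.0000
    outer loop
      vertex 2.067 1.928 0.000
      vertex 6.322 0.018 24.558
      vertex 2.067 1.928 24.558
    endloop
  endfacet
  facet normal 0.2727 -0.9621 0.0000
    outer loop
      vertex 6.322 0.018 0.000
      vertex 10.809 1.290 0.000
      vertex 10.809 1.290 24.558
    endloop
  endfacet
  facet normal 0.2727 -0.9621 0.0000
    outer loop
      vertex 6.322 0.018 0.000
      vertex 10.809 1.290 24.558
      vertex 6.322 0.018 24.558
    endloop
  endfacet
  facet normal 0.8273 -0.5617 0.0000
    outer loop
      vertex 10.809 1.290 0.000
      vertex 13.429 5.149 0.000
      vertex 13.429 5.149 24.558
    endloop
  endfacet
  facet normal 0.8273 -0.5617 0.0000
    outer loop
      vertex 10.809 1.290 0.000
      vertex 13.429 5.149 24.558
      vertex 10.809 1.290 24.558
    endloop
  endfacet
  facet normal 0.9948 0.1016 0.0000
    outer loop
      vertex 13.429 5.149 0.000
      vertex 12.955 9.789 0.000
      vertex 12.955 9.789 24.558
    endloop
  endfacet
  facet normal 0.9948 0.1016 0.0000
    outer loop
      vertex 13.429 5.149 0.000
      vertex 12.955 9.789 24.558
      vertex 13.429 5.149 24.558
    endloop
  endfacet
endsolid part

The G0 Z moves step by Δz≈4.093 mm. Every layer's G1 loop is the same polygon, so the solid is a straight extrusion of it from z=0 to z≈24.6. Closing with flat bottom and top caps and triangulating gives 32 facets — a regular 9-sided prism (a cylinder approximated with 9 flat sides), circumscribed radius ≈ 6.82 mm, height ≈ 24.6 mm.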